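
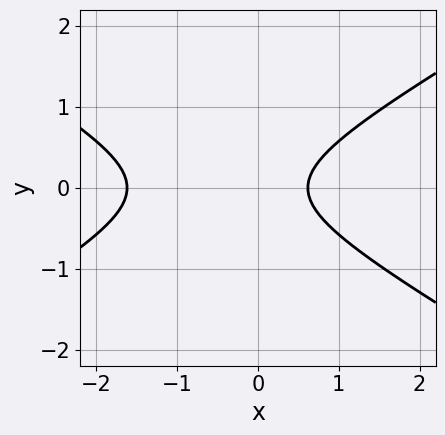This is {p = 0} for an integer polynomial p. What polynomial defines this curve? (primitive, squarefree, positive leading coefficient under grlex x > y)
The degree is 2 — the shape is more complex than any degree-1 curve.
Symmetries: mirror symmetry y ↦ −y ⇒ only even powers of y.
Against the integer gridlines: it misses every integer gridline on the y-axis.
Together with the visible shape, these determine p as stated.

x^2 - 3*y^2 + x - 1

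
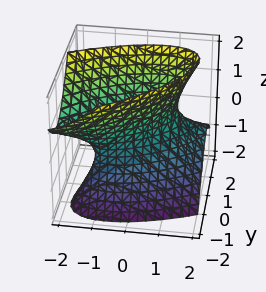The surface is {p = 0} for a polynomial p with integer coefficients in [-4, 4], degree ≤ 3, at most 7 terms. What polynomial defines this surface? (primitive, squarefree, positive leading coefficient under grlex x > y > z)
1. The degree is 2 — a generic line meets the surface in up to 2 points.
2. Against the integer gridlines: among the integer gridlines, it crosses the x-axis at x ∈ {-1, 1}; it misses every integer gridline on the z-axis.
3. Solving for integer coefficients yields p as stated.

x^2 - 2*x*y + x*z + 2*y^2 - z^2 - 1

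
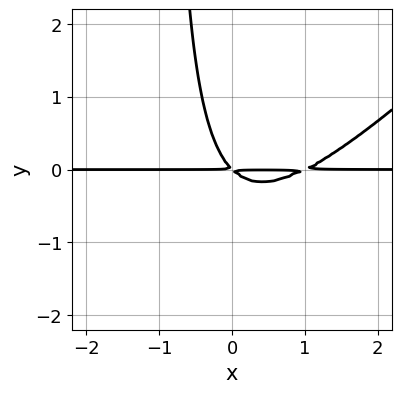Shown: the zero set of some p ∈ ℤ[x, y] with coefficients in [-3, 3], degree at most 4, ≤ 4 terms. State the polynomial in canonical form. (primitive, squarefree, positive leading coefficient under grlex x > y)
(a) deg p = 3.
(b) Checking where it meets the axes: the visible x-axis segment lies entirely on the curve.
(c) Assembling these constraints gives the stated polynomial.

x^2*y - x*y^2 - x*y - y^2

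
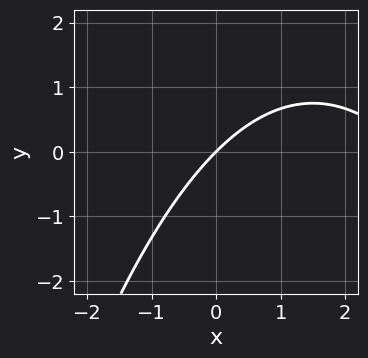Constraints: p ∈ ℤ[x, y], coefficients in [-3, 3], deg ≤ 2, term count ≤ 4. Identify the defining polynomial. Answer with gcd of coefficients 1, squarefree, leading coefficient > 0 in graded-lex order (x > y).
x^2 - 3*x + 3*y

First, the degree is 2 — the shape is more complex than any degree-1 curve.
Then, observable constraints: it crosses the x-axis at the gridline x = 0; it crosses the y-axis at the gridline y = 0.
Finally, assembling these constraints gives the stated polynomial.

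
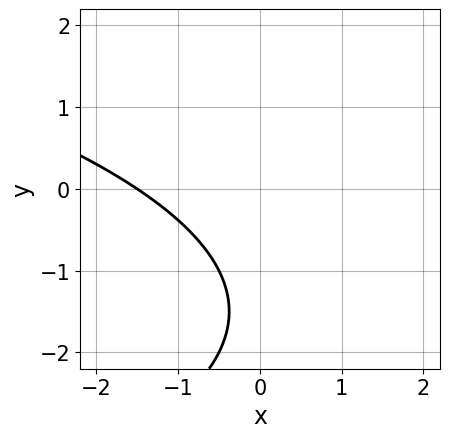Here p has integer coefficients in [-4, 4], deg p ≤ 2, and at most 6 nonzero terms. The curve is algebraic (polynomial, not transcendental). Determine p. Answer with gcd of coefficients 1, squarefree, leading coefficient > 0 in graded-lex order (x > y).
1. Degree: no degree-1 curve has this shape, so deg p = 2.
2. Against the integer gridlines: it misses every integer gridline on the y-axis.
3. The integer polynomial consistent with all of this is the stated p.

y^2 + 2*x + 3*y + 3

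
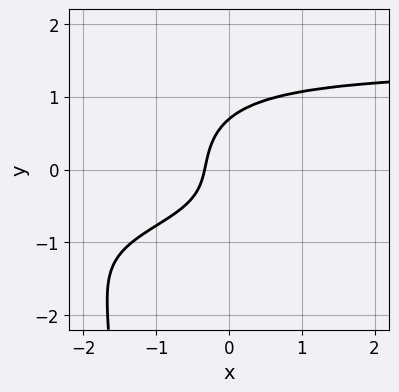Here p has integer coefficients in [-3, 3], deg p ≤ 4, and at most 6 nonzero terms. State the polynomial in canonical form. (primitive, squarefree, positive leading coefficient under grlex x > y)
First, the degree is 4 — a generic line meets the curve in up to 4 points.
Finally, matching integer coefficients to the picture gives p.

2*x*y^3 + 3*y^3 - 2*x*y - 3*x - 1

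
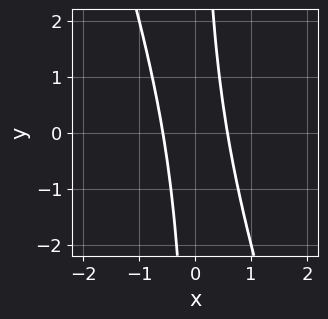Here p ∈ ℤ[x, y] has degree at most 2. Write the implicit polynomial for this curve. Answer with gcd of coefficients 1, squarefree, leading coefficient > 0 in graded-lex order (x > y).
3*x^2 + x*y - 1

(a) Degree: no degree-1 curve has this shape, so deg p = 2.
(b) Reading off the gridlines: it misses every integer gridline on the y-axis.
(c) The integer polynomial consistent with all of this is the stated p.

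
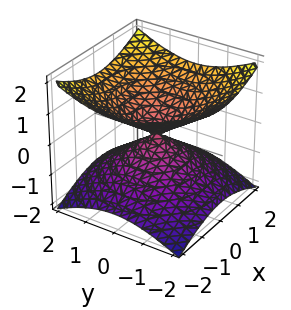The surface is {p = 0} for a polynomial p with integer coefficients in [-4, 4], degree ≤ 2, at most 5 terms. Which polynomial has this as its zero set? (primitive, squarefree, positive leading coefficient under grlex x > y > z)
x^2 + y^2 - 2*z^2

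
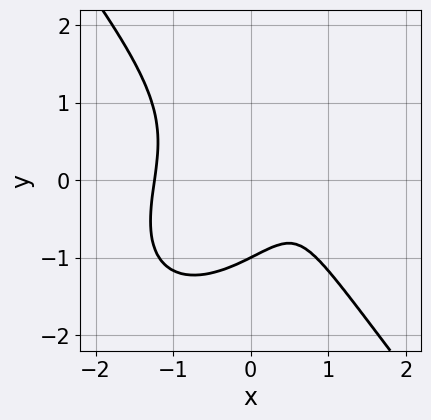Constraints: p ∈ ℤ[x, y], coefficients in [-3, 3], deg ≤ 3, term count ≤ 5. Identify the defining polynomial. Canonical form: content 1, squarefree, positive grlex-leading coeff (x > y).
3*x^3 - x^2*y + 2*y^3 - 3*x + 2

deg p = 3.
From the axis intercepts and sections: it crosses the y-axis at the gridline y = -1.
Assembling these constraints gives the stated polynomial.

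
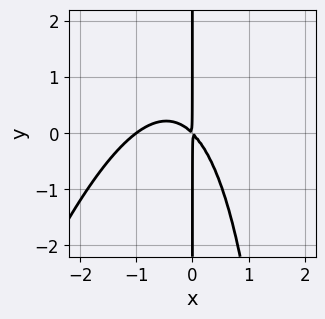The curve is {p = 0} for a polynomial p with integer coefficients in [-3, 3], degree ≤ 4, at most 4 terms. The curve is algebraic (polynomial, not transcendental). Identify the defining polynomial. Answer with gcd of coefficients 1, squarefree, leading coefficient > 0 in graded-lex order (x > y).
(a) Degree: a generic line meets the curve in up to 3 points, so deg p = 3.
(b) Reading off the gridlines: the visible y-axis segment lies entirely on the curve; it crosses the x-axis at the gridline x = -1.
(c) Fitting integer coefficients to these (and the overall shape) gives p.

3*x^3 - x^2*y + 3*x^2 + 3*x*y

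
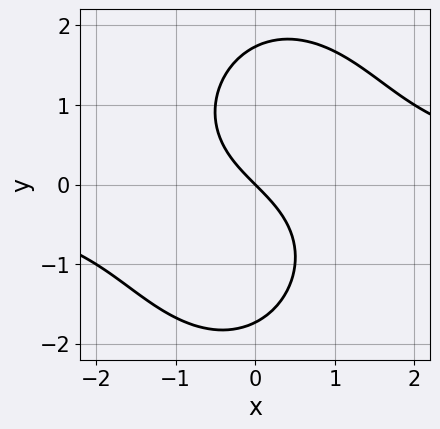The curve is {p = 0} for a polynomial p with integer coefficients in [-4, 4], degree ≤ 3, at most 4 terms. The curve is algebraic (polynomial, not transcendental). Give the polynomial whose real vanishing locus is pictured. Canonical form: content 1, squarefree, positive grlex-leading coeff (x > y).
2*x^2*y + y^3 - 3*x - 3*y

First, the degree is 3 — a generic line meets the curve in up to 3 points.
Then, from the axis intercepts and sections: it crosses the x-axis at the gridline x = 0; it meets the y-axis at y = 0 (among the integer gridlines).
Finally, solving for integer coefficients yields p as stated.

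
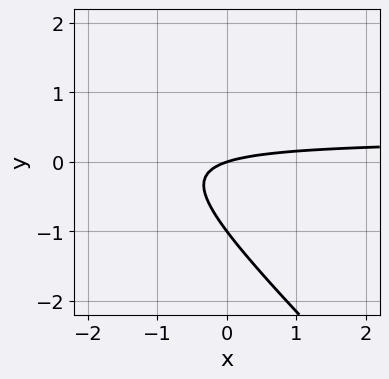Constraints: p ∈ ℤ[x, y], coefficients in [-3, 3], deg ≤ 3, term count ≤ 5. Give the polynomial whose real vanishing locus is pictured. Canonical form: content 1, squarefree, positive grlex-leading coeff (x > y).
3*x*y + 3*y^2 - x + 3*y

(a) Degree: a generic line meets the curve in up to 2 points, so deg p = 2.
(b) Reading off the gridlines: it meets the x-axis at x = 0 (among the integer gridlines); among the integer gridlines, it crosses the y-axis at y ∈ {-1, 0}.
(c) The integer polynomial consistent with all of this is the stated p.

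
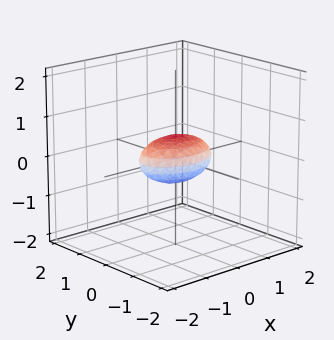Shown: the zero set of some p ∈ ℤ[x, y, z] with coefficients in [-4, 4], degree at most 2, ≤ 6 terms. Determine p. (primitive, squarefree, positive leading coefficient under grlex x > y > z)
x^2 + 2*y^2 + 3*z^2 - 1

1. The degree is 2 — bounded and convex; a quadric.
2. Symmetries: it's symmetric under y → −y, forcing even powers of y; it's symmetric under x → −x, forcing even powers of x; the z ↦ −z reflection is a symmetry, so z appears only in even powers.
3. Reading off the gridlines: among the integer gridlines, it crosses the x-axis at x ∈ {-1, 1}.
4. Matching integer coefficients to the picture gives p.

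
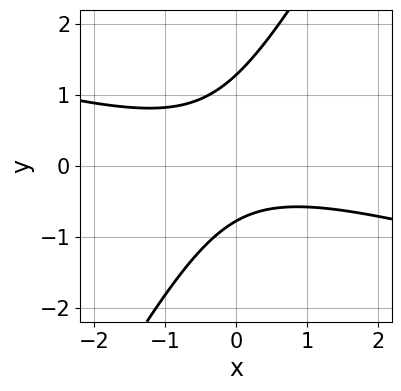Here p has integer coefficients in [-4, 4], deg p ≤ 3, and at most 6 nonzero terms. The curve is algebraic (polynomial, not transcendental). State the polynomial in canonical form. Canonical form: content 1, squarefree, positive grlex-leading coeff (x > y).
x^2 + 3*x*y - 2*y^2 + y + 2

(a) Degree: no degree-1 curve has this shape, so deg p = 2.
(b) Observable constraints: the curve avoids every integer x-axis point in the box.
(c) Assembling these constraints gives the stated polynomial.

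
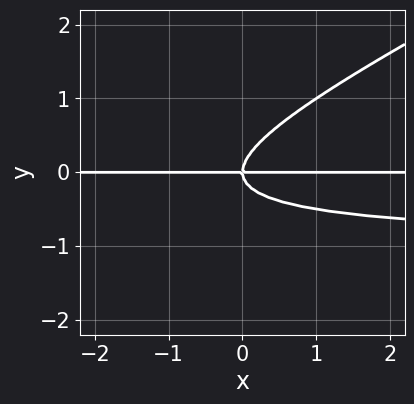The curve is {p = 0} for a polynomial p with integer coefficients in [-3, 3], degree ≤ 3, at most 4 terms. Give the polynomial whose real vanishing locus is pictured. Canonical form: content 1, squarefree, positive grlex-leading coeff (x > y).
First, the degree is 3 — no degree-2 curve has this shape.
Then, observable constraints: it crosses the y-axis at the gridline y = 0; every point of the x-axis in the box is on the curve.
Finally, assembling these constraints gives the stated polynomial.

x*y^2 - 2*y^3 + x*y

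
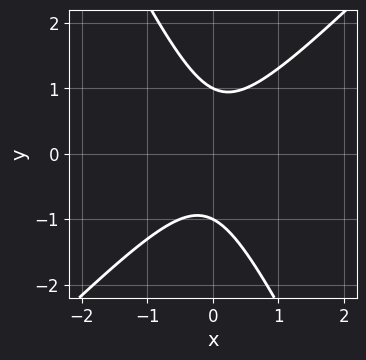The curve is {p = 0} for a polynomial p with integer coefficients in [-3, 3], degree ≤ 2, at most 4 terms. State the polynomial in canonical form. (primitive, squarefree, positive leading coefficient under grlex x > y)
2*x^2 - x*y - y^2 + 1

First, deg p = 2.
Then, observable constraints: no x-intercept at any integer in the box; among the integer gridlines, it crosses the y-axis at y ∈ {-1, 1}.
Finally, solving for integer coefficients yields p as stated.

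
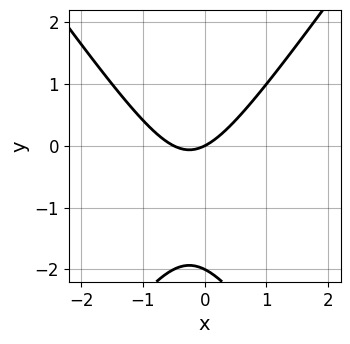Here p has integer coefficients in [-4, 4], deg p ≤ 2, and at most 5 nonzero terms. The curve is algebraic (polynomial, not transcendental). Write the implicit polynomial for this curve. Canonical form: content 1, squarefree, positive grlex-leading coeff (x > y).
1. The degree is 2 — no degree-1 curve has this shape.
2. Checking where it meets the axes: it meets the x-axis at x = 0 (among the integer gridlines); the y-axis gridline crossings are at y ∈ {-2, 0}.
3. Solving for integer coefficients yields p as stated.

2*x^2 - y^2 + x - 2*y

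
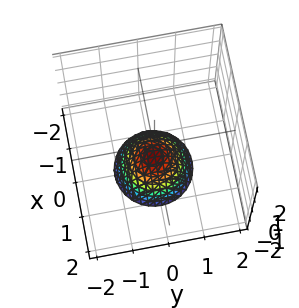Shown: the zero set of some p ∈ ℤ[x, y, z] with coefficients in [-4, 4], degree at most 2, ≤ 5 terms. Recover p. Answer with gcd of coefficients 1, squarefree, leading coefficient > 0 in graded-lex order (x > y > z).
x^2 + y^2 + z + 1

1. The degree is 2 — a generic line meets the surface in up to 2 points.
2. Symmetry: the surface is invariant under rotation about z: p = q(x² + y², z).
3. Checking where it meets the axes: a circular section at z = -2 has radius exactly 1; it misses every integer gridline on the y-axis.
4. Matching integer coefficients to the picture gives p. Check: (0, 0, -1) on the z-axis lies on the surface, and p(0, 0, -1) = 0. ✓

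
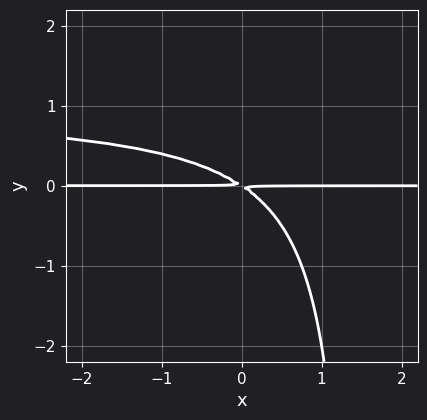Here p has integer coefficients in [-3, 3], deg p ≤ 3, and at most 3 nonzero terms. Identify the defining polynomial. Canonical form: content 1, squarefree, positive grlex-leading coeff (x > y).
2*x*y^2 - 2*x*y - 3*y^2

First, the degree is 3 — a generic line meets the curve in up to 3 points.
Then, against the integer gridlines: the visible x-axis segment lies entirely on the curve.
Finally, matching integer coefficients to the picture gives p.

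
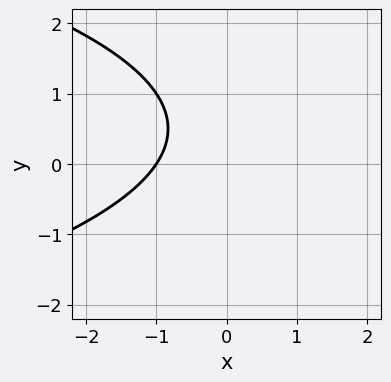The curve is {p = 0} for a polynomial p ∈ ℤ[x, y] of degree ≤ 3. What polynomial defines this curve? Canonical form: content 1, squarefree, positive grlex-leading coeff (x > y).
2*y^2 + 3*x - 2*y + 3

1. The degree is 2 — the shape is more complex than any degree-1 curve.
2. From the axis intercepts and sections: the curve avoids every integer y-axis point in the box; one x-axis crossing is at x = -1.
3. The integer polynomial consistent with all of this is the stated p.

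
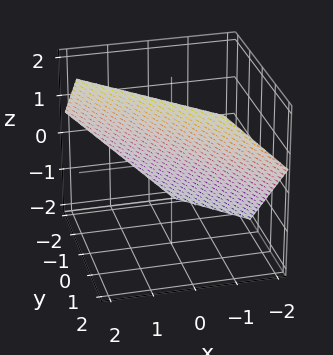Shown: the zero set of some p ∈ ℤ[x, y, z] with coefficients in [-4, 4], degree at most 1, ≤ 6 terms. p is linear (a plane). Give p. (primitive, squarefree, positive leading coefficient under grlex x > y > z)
3*x + 3*y - 3*z + 2

(a) Degree: the surface is flat (a plane), so deg p = 1.
(b) Solving for integer coefficients yields p as stated.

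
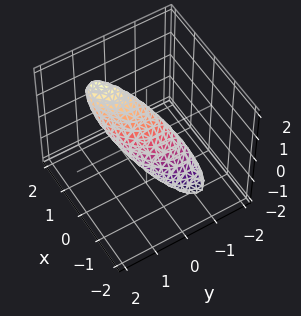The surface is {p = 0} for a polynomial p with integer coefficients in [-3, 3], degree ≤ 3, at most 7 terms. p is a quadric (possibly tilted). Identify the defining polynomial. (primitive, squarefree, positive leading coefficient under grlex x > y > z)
2*x^2 - 2*x*y - 3*x*z + 2*y^2 + 2*z^2 - 1

deg p = 2.
Matching integer coefficients to the picture gives p.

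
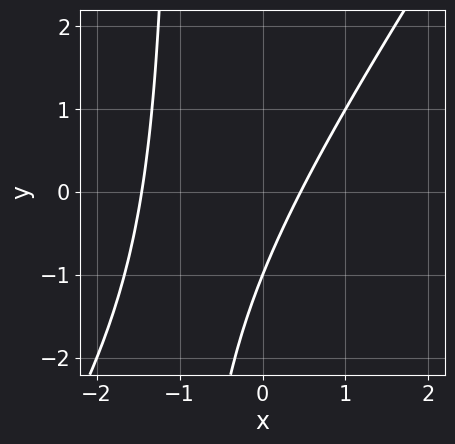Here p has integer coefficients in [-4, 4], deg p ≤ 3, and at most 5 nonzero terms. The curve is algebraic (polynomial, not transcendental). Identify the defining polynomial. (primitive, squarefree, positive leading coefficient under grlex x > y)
3*x^2 - 2*x*y + 3*x - 2*y - 2

(a) deg p = 2. A generic line meets the curve in up to 2 points.
(b) Checking where it meets the axes: one y-axis crossing is at y = -1.
(c) Together with the visible shape, these determine p as stated.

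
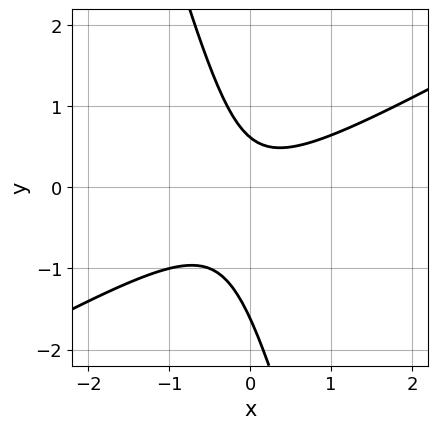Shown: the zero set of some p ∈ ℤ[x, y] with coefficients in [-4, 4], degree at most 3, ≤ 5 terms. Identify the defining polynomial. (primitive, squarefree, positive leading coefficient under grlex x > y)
deg p = 2.
Checking where it meets the axes: the curve avoids every integer x-axis point in the box.
Matching integer coefficients to the picture gives p.

2*x^2 - 3*x*y - y^2 - y + 1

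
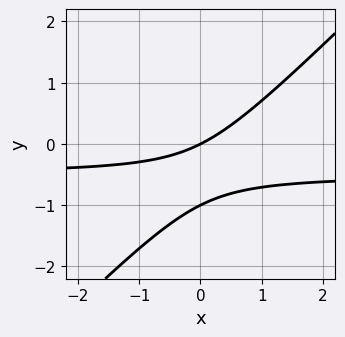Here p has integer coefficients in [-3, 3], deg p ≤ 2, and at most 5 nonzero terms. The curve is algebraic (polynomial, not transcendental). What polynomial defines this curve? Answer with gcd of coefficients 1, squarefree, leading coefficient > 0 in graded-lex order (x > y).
2*x*y - 2*y^2 + x - 2*y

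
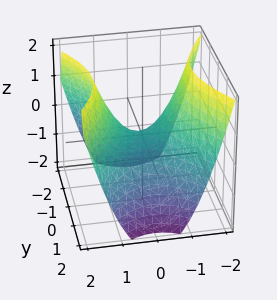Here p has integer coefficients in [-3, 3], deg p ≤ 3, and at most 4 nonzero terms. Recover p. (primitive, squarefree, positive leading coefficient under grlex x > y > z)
First, the degree is 2 — a saddle surface; a quadric.
Then, symmetries: the y ↦ −y reflection is a symmetry, so y appears only in even powers; mirror symmetry x ↦ −x ⇒ only even powers of x.
Then, from the axis intercepts and sections: it meets the x-axis at x = 0 (among the integer gridlines); it meets the y-axis at y = 0 (among the integer gridlines); one z-axis crossing is at z = 0.
Finally, putting this together gives p.

3*x^2 - 2*y^2 - 3*z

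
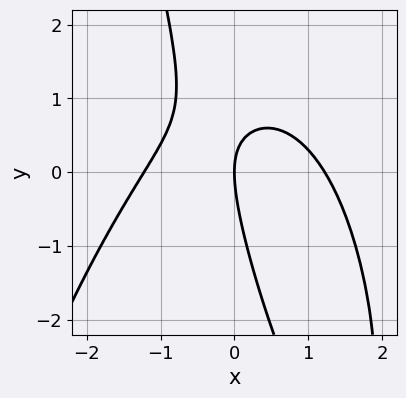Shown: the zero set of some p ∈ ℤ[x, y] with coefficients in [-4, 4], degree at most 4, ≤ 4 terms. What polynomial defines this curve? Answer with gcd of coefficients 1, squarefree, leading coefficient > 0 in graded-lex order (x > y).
2*x^3 + 3*x*y + y^2 - 3*x

1. deg p = 3.
2. Against the integer gridlines: one x-axis crossing is at x = 0; it crosses the y-axis at the gridline y = 0.
3. The integer polynomial consistent with all of this is the stated p.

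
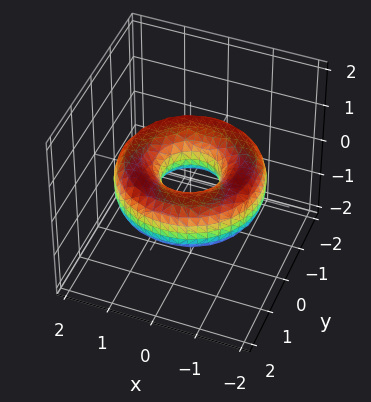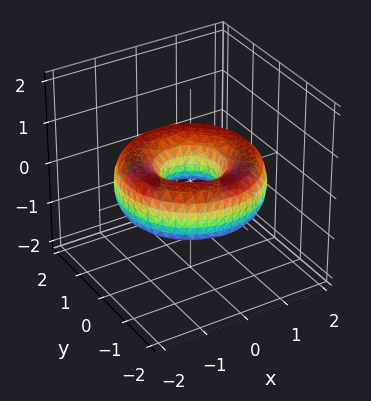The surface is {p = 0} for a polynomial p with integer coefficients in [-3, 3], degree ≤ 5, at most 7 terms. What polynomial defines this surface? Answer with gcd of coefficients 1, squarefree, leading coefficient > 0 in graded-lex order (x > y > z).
First, degree: no degree-3 surface has this shape, so deg p = 4.
Then, symmetry: the z-axis is an axis of rotation, so x and y enter only as x² + y².
Then, reading off the gridlines: it misses every integer gridline on the z-axis; a circular section at z = 0 has radius between 0 and 1.
Finally, solving for integer coefficients yields p as stated.

x^4 + 2*x^2*y^2 + y^4 - 3*x^2 - 3*y^2 + 3*z^2 + 1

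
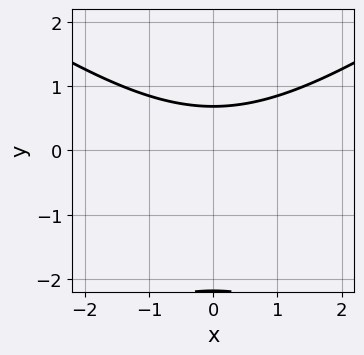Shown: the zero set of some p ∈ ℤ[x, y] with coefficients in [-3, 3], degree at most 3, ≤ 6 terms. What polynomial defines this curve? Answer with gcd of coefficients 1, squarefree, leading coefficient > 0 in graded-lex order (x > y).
x^2 - 2*y^2 - 3*y + 3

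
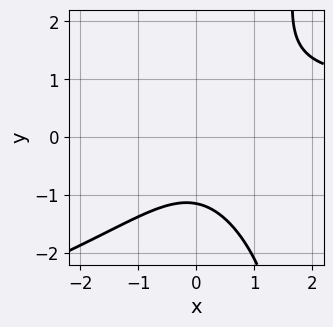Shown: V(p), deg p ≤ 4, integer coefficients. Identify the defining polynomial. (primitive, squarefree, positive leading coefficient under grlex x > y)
x*y^3 + 2*x^2*y - 2*y^3 - 2*x^2 - 3

deg p = 4. A generic line meets the curve in up to 4 points.
Reading off the gridlines: no x-intercept at any integer in the box.
The integer polynomial consistent with all of this is the stated p.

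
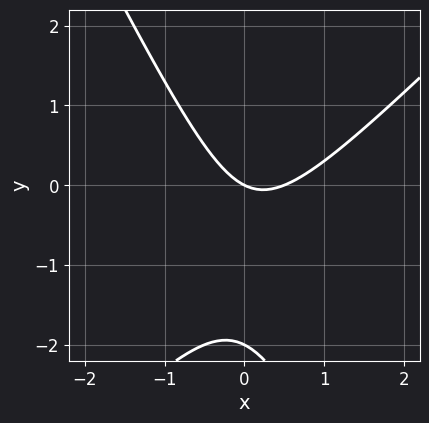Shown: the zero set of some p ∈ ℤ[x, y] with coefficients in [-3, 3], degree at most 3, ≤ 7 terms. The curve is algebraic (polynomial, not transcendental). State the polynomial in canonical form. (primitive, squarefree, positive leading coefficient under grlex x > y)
2*x^2 - x*y - y^2 - x - 2*y

The degree is 2 — a generic line meets the curve in up to 2 points.
Checking where it meets the axes: one x-axis crossing is at x = 0; the y-axis gridline crossings are at y ∈ {-2, 0}.
The integer polynomial consistent with all of this is the stated p.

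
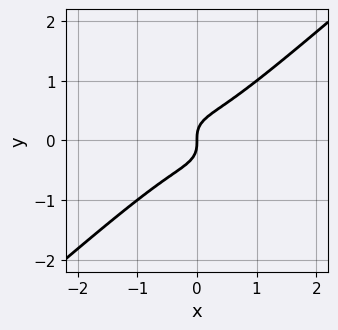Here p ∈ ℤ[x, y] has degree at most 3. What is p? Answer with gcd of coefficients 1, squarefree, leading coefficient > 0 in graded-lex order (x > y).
2*x^3 - 3*y^3 + x

1. The degree is 3 — a generic line meets the curve in up to 3 points.
2. Reading off the gridlines: it crosses the y-axis at the gridline y = 0; it meets the x-axis at x = 0 (among the integer gridlines).
3. Matching integer coefficients to the picture gives p.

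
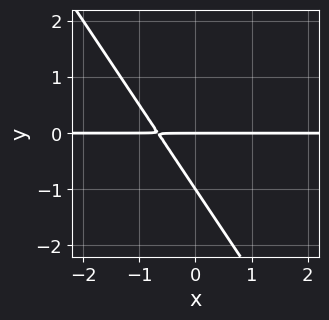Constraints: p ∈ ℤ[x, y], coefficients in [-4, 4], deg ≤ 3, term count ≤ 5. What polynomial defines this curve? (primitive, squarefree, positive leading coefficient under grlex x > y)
3*x*y + 2*y^2 + 2*y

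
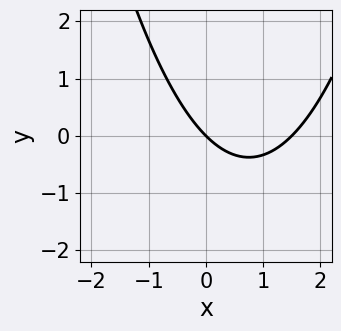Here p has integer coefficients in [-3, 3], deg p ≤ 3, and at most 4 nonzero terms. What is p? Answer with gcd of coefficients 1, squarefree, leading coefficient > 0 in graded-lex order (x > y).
2*x^2 - 3*x - 3*y

1. The degree is 2 — the shape is more complex than any degree-1 curve.
2. Reading off the gridlines: it crosses the y-axis at the gridline y = 0; it meets the x-axis at x = 0 (among the integer gridlines).
3. Matching integer coefficients to the picture gives p.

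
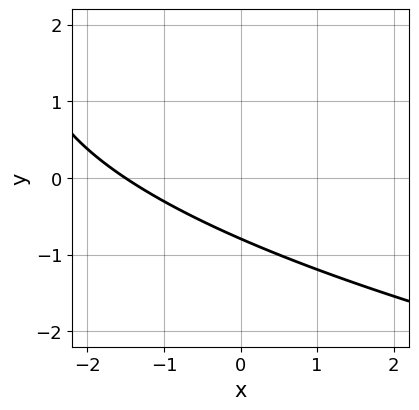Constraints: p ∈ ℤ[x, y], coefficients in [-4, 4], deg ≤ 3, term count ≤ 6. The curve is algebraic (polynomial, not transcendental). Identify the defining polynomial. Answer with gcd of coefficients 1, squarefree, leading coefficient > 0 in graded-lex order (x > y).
y^2 - 2*x - 3*y - 3

1. The degree is 2 — no degree-1 curve has this shape.
2. Putting this together gives p.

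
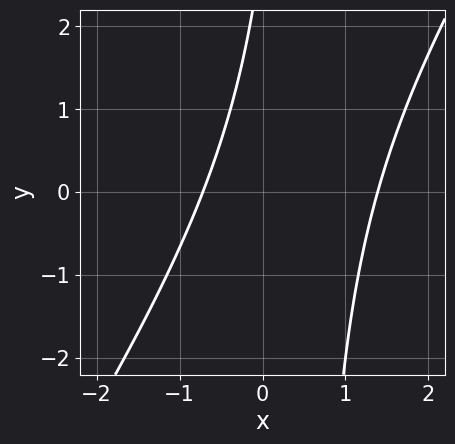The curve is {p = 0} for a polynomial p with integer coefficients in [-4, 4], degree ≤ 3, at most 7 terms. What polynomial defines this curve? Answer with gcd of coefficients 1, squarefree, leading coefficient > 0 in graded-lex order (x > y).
Degree: the shape is more complex than any degree-1 curve, so deg p = 2.
Reading off the gridlines: it misses every integer gridline on the y-axis.
Assembling these constraints gives the stated polynomial.

3*x^2 - 2*x*y - 2*x + y - 3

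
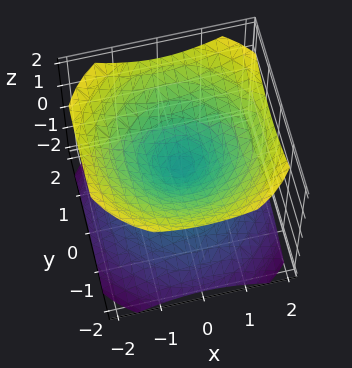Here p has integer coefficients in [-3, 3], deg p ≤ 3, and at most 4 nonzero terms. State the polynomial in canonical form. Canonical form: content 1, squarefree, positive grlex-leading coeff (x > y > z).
(a) There are 2 components.
(b) The degree is 2 — a double cone through the origin; a quadric.
(c) Symmetries: it's symmetric under z → −z, forcing even powers of z; the surface is invariant under rotation about z: p = q(x² + y², z).
(d) Observable constraints: a circular section at z = -1 has radius between 1 and 2; it crosses the x-axis at the gridline x = 0; it crosses the z-axis at the gridline z = 0.
(e) Fitting integer coefficients to these (and the overall shape) gives p.

2*x^2 + 2*y^2 - 3*z^2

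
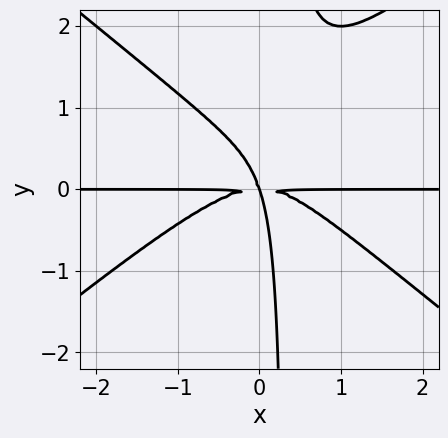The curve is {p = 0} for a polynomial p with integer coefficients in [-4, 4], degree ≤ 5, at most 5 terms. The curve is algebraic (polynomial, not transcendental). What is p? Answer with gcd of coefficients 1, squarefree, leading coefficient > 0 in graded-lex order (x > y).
First, the degree is 4 — a generic line meets the curve in up to 4 points.
Next, reading off the gridlines: one y-axis crossing is at y = 0; the visible x-axis segment lies entirely on the curve.
Finally, together with the visible shape, these determine p as stated.

2*x^3*y - 3*x*y^3 + 3*x*y^2 + y^3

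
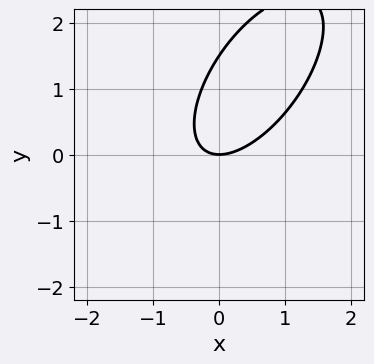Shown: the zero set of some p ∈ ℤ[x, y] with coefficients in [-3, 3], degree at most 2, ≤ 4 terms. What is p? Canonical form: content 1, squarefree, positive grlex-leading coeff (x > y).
Degree: no degree-1 curve has this shape, so deg p = 2.
Observable constraints: it meets the x-axis at x = 0 (among the integer gridlines); it meets the y-axis at y = 0 (among the integer gridlines).
Matching integer coefficients to the picture gives p.

3*x^2 - 3*x*y + 2*y^2 - 3*y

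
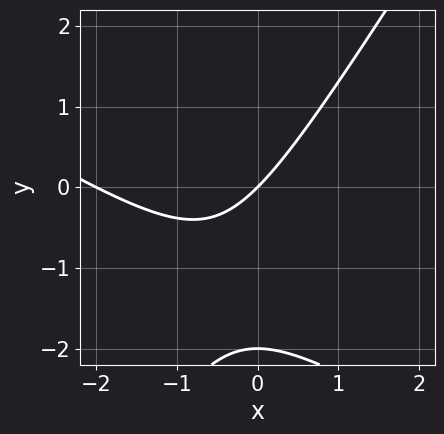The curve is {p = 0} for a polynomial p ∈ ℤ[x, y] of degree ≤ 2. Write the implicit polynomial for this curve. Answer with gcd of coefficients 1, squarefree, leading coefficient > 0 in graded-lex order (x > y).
The degree is 2 — the shape is more complex than any degree-1 curve.
From the visible intercepts: among the integer gridlines, it crosses the y-axis at y ∈ {-2, 0}; the x-axis gridline crossings are at x ∈ {-2, 0}.
Assembling these constraints gives the stated polynomial.

x^2 + x*y - y^2 + 2*x - 2*y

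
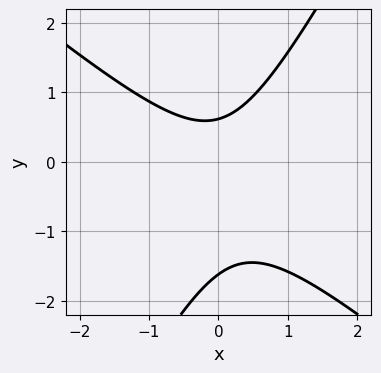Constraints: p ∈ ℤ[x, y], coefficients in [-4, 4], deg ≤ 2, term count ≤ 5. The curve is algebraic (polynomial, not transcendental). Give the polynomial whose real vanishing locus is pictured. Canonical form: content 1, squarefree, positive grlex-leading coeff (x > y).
3*x^2 + 2*x*y - 2*y^2 - 2*y + 2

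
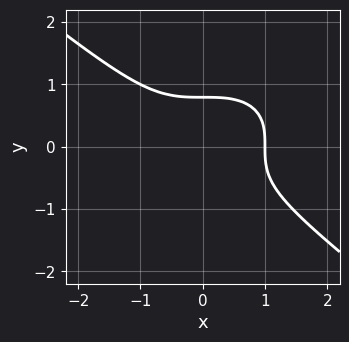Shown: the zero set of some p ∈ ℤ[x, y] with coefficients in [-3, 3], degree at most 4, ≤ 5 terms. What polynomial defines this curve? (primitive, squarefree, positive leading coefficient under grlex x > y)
(a) The degree is 3 — the shape is more complex than any degree-2 curve.
(b) From the visible intercepts: it crosses the x-axis at the gridline x = 1.
(c) Assembling these constraints gives the stated polynomial.

x^3 + 2*y^3 - 1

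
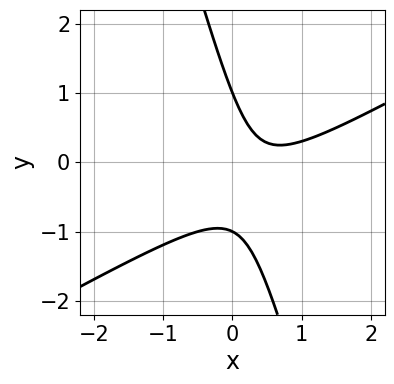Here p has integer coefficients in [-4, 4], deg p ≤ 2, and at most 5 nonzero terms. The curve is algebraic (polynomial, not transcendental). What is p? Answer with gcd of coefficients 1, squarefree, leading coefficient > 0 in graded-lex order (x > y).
(a) deg p = 2. A generic line meets the curve in up to 2 points.
(b) Against the integer gridlines: it misses every integer gridline on the x-axis; the y-axis gridline crossings are at y ∈ {-1, 1}.
(c) Fitting integer coefficients to these (and the overall shape) gives p.

2*x^2 - 3*x*y - y^2 - 2*x + 1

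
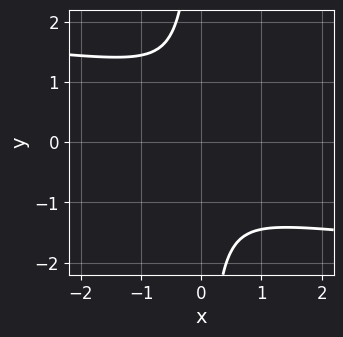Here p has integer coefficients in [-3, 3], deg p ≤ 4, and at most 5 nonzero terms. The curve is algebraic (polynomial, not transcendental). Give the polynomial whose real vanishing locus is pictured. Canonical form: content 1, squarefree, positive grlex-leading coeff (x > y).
3*x*y^3 + 2*x^2 - 2*x*y + 2*y^2

1. Degree: no degree-3 curve has this shape, so deg p = 4.
2. Solving for integer coefficients yields p as stated.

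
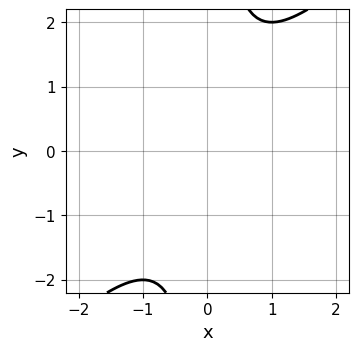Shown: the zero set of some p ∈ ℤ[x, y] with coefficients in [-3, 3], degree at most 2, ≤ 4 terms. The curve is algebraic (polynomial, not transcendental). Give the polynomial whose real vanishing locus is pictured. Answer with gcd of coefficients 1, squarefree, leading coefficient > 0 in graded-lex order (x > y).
The degree is 2 — no degree-1 curve has this shape.
Against the integer gridlines: no y-intercept at any integer in the box; no x-intercept at any integer in the box.
Solving for integer coefficients yields p as stated.

x^2 - x*y + 1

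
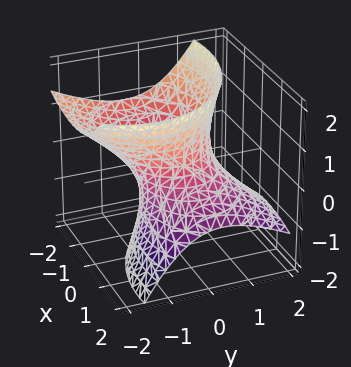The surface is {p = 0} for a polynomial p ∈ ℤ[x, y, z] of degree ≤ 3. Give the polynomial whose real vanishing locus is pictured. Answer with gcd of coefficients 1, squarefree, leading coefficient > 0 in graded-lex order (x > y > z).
2*x^2 + 3*x*z + 3*y^2 + 3*y*z - 2*z^2 - 3

First, deg p = 2.
Then, observable constraints: among the integer gridlines, it crosses the y-axis at y ∈ {-1, 1}; it misses every integer gridline on the z-axis.
Finally, solving for integer coefficients yields p as stated.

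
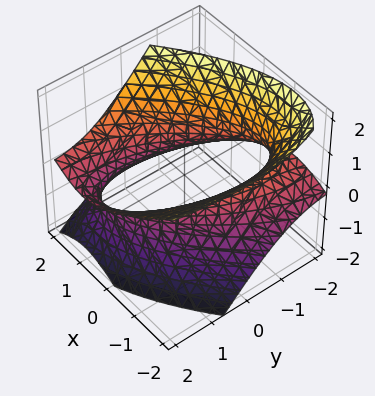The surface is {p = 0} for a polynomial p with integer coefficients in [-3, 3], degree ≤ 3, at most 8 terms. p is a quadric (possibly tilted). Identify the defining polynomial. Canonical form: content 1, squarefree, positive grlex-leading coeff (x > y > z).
2*x^2 - 2*x*y + y^2 - 3*y*z - 3*z^2 - 3

1. deg p = 2. The shape is more complex than any degree-1 surface.
2. Against the integer gridlines: it misses every integer gridline on the z-axis.
3. Assembling these constraints gives the stated polynomial.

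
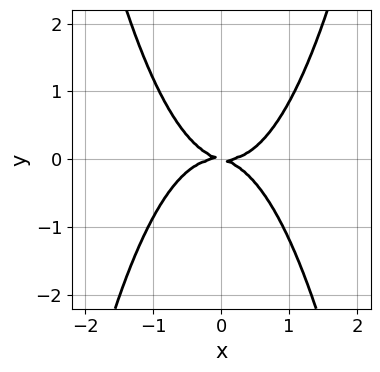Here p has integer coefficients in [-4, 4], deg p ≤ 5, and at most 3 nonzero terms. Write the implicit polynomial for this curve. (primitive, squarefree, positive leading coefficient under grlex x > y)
3*x^4 - x*y - 3*y^2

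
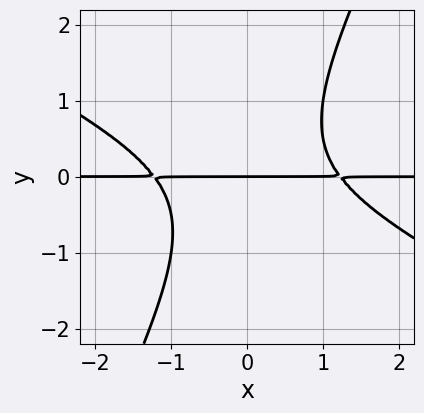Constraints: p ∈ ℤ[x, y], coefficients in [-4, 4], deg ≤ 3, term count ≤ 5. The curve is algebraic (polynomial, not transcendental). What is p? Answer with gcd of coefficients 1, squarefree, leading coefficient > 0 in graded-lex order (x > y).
2*x^2*y + 3*x*y^2 - 2*y^3 - 3*y

First, degree: the shape is more complex than any degree-2 curve, so deg p = 3.
Then, observable constraints: every point of the x-axis in the box is on the curve; one y-axis crossing is at y = 0.
Finally, fitting integer coefficients to these (and the overall shape) gives p.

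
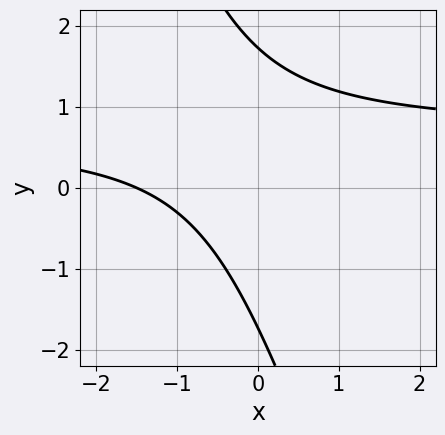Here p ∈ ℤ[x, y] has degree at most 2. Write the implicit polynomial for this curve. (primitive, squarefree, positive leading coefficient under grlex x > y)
1. The degree is 2 — the shape is more complex than any degree-1 curve.
2. Matching integer coefficients to the picture gives p.

3*x*y + y^2 - 2*x - 3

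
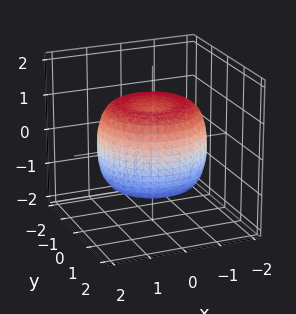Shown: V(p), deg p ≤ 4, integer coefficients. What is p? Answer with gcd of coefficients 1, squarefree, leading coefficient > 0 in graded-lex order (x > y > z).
2*x^4 + 4*x^2*y^2 + 2*y^4 - 3*x^2 - 3*y^2 + 3*z^2 - 3

Degree: a generic line meets the surface in up to 4 points, so deg p = 4.
Symmetry: the surface is invariant under rotation about z: p = q(x² + y², z).
Reading off the gridlines: the z-axis gridline crossings are at z ∈ {-1, 1}; a circular section at z = 0 has radius between 1 and 2.
Putting this together gives p.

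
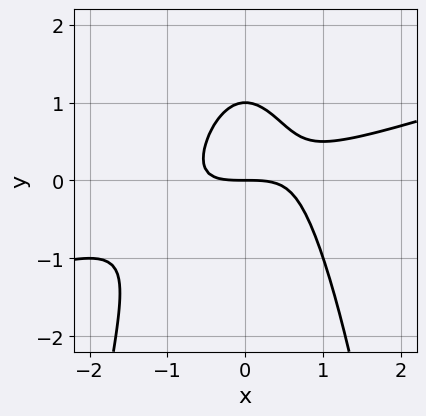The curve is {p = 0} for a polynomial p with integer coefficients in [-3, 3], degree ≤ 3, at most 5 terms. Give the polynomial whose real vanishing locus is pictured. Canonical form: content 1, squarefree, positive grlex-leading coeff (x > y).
Degree: a generic line meets the curve in up to 3 points, so deg p = 3.
Against the integer gridlines: it meets the x-axis at x = 0 (among the integer gridlines); among the integer gridlines, it crosses the y-axis at y ∈ {0, 1}.
Fitting integer coefficients to these (and the overall shape) gives p.

x^3 - 3*x^2*y - 2*y^2 + 2*y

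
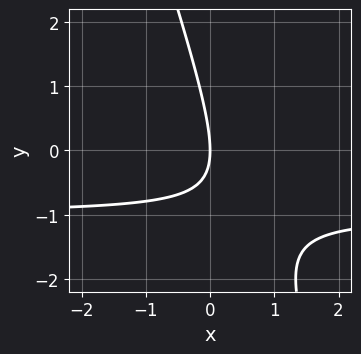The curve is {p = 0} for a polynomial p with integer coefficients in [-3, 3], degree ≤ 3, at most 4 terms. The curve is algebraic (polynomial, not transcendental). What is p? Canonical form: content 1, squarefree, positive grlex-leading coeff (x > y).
3*x*y + y^2 + 3*x

(a) Degree: no degree-1 curve has this shape, so deg p = 2.
(b) Reading off the gridlines: one y-axis crossing is at y = 0; it meets the x-axis at x = 0 (among the integer gridlines).
(c) Solving for integer coefficients yields p as stated.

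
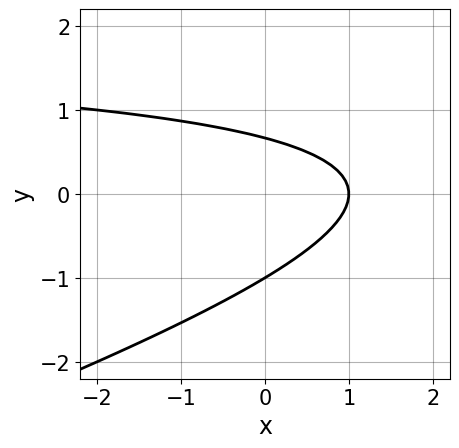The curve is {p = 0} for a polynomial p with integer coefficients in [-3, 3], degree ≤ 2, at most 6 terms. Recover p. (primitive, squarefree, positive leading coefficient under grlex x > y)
Degree: a generic line meets the curve in up to 2 points, so deg p = 2.
Checking where it meets the axes: it crosses the y-axis at the gridline y = -1; it meets the x-axis at x = 1 (among the integer gridlines).
Assembling these constraints gives the stated polynomial.

x*y - 3*y^2 - 2*x - y + 2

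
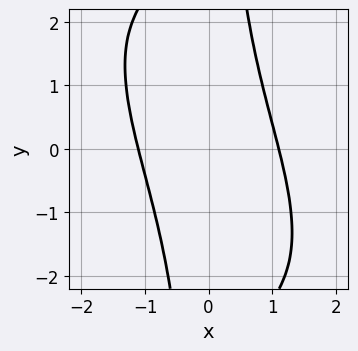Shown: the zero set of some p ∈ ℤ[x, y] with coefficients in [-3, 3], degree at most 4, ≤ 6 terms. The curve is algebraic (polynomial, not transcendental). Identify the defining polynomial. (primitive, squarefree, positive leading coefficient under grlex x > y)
2*x^4 + 2*x^3*y + x^2*y^2 - 3

1. The degree is 4 — the shape is more complex than any degree-3 curve.
2. Observable constraints: it misses every integer gridline on the y-axis.
3. Fitting integer coefficients to these (and the overall shape) gives p.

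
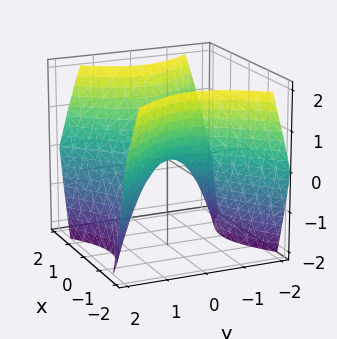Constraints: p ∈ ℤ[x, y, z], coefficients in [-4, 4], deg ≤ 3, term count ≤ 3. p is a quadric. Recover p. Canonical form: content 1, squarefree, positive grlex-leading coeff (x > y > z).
x^2 - y^2 - z

deg p = 2. A saddle surface; a quadric.
Symmetries: the y ↦ −y reflection is a symmetry, so y appears only in even powers; the x ↦ −x reflection is a symmetry, so x appears only in even powers.
Against the integer gridlines: it meets the z-axis at z = 0 (among the integer gridlines); one x-axis crossing is at x = 0.
Matching integer coefficients to the picture gives p.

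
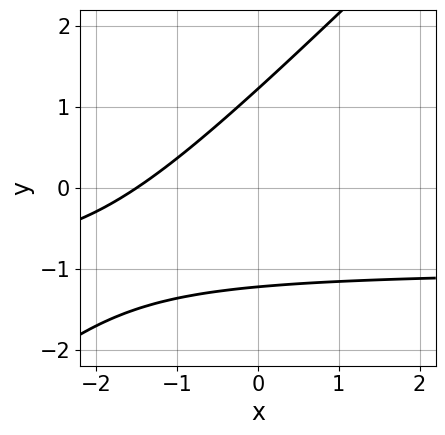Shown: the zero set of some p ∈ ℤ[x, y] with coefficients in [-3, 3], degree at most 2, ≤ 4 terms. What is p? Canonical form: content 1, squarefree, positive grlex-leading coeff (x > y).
2*x*y - 2*y^2 + 2*x + 3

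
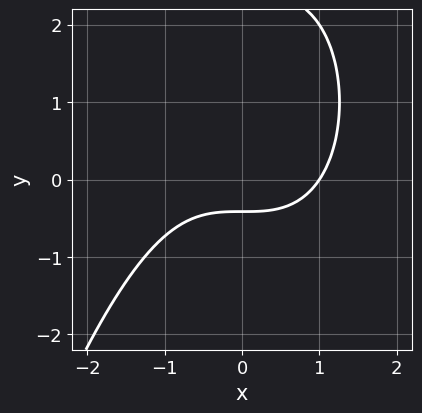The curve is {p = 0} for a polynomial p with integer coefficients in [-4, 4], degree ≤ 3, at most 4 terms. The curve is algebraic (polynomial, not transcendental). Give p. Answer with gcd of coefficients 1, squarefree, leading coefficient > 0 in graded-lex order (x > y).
x^3 + y^2 - 2*y - 1

First, degree: a generic line meets the curve in up to 3 points, so deg p = 3.
Then, reading off the gridlines: one x-axis crossing is at x = 1.
Finally, together with the visible shape, these determine p as stated.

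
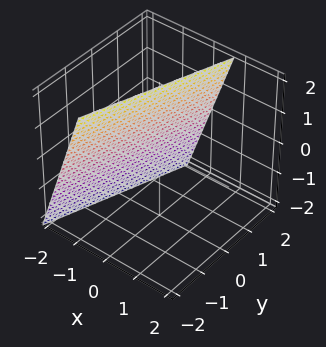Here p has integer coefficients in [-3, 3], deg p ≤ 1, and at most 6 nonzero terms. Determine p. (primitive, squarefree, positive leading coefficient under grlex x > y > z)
(a) Degree: the surface is flat (a plane), so deg p = 1.
(b) From the axis intercepts and sections: one y-axis crossing is at y = 2; it crosses the z-axis at the gridline z = 2.
(c) Assembling these constraints gives the stated polynomial.

3*x - y - z + 2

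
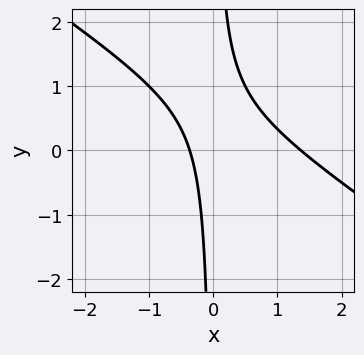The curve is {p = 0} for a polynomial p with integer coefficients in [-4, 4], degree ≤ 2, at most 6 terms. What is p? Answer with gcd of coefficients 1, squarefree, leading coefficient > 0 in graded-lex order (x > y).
(a) The degree is 2 — the shape is more complex than any degree-1 curve.
(b) From the axis intercepts and sections: no y-intercept at any integer in the box.
(c) Fitting integer coefficients to these (and the overall shape) gives p.

2*x^2 + 3*x*y - 2*x - 1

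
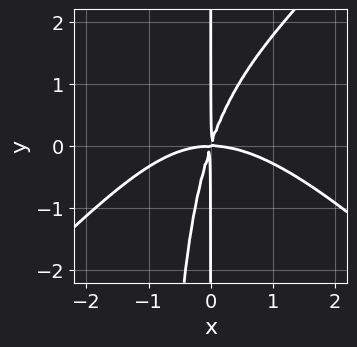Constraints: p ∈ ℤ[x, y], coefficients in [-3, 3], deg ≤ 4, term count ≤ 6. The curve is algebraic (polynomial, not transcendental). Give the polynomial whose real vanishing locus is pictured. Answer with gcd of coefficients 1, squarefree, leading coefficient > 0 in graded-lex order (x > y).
deg p = 4. No degree-3 curve has this shape.
Reading off the gridlines: the visible y-axis segment lies entirely on the curve.
These observations pin down the coefficients.

x^4 - x^2*y^2 + 3*x^2*y - x*y^2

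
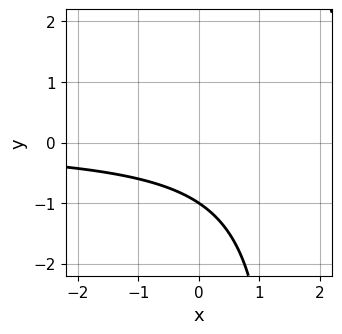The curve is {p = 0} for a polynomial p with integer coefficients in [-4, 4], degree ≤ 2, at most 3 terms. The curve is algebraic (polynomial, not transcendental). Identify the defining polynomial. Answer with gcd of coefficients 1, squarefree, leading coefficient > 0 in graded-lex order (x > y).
2*x*y - 3*y - 3

1. deg p = 2.
2. From the visible intercepts: it meets the y-axis at y = -1 (among the integer gridlines); the curve avoids every integer x-axis point in the box.
3. Together with the visible shape, these determine p as stated.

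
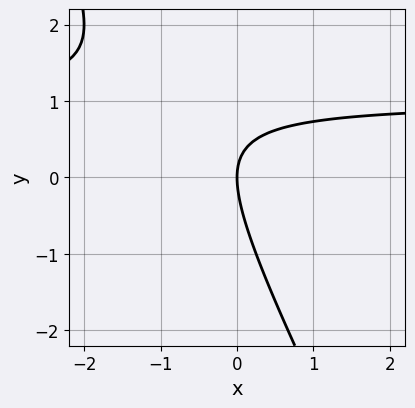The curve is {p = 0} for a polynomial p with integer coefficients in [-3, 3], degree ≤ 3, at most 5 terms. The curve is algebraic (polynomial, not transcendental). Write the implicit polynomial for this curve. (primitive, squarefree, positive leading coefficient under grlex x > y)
2*x*y + y^2 - 2*x

First, deg p = 2. A generic line meets the curve in up to 2 points.
Next, from the visible intercepts: one x-axis crossing is at x = 0; it crosses the y-axis at the gridline y = 0.
Finally, putting this together gives p.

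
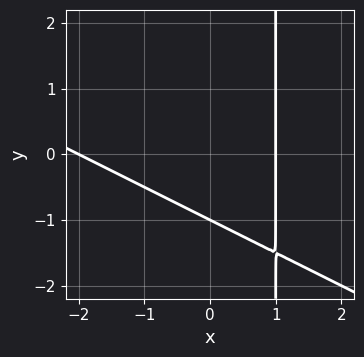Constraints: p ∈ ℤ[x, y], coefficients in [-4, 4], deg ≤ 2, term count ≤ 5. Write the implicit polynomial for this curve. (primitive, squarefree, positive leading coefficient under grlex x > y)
x^2 + 2*x*y + x - 2*y - 2

(a) deg p = 2. The shape is more complex than any degree-1 curve.
(b) Checking where it meets the axes: the x-axis gridline crossings are at x ∈ {-2, 1}; it meets the y-axis at y = -1 (among the integer gridlines).
(c) Together with the visible shape, these determine p as stated.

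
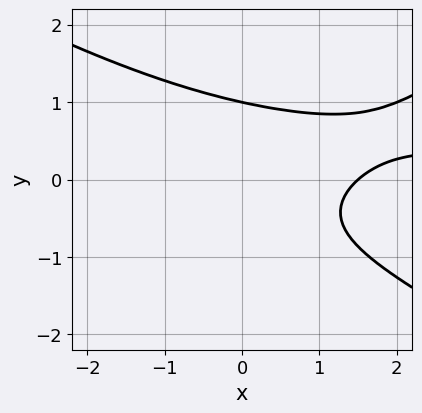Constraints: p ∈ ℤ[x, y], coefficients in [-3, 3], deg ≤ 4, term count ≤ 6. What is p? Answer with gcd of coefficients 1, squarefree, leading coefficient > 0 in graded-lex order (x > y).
First, deg p = 3. The shape is more complex than any degree-2 curve.
Then, from the visible intercepts: it meets the y-axis at y = 1 (among the integer gridlines).
Finally, these observations pin down the coefficients.

x^2*y - 3*y^3 - 2*x + 3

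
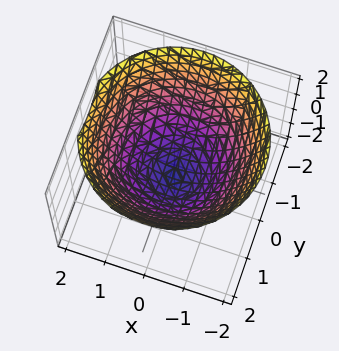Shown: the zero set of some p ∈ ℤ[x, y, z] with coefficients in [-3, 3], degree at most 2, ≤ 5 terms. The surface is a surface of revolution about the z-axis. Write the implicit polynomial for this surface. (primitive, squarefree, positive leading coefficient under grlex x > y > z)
Degree: the shape is more complex than any degree-1 surface, so deg p = 2.
Symmetries: rotational symmetry about the z-axis ⇒ p depends on x, y only through x² + y².
Observable constraints: it crosses the z-axis at the gridline z = -1; a circular section at z = 1 has radius between 1 and 2.
The integer polynomial consistent with all of this is the stated p.

2*x^2 + 2*y^2 - 3*z - 3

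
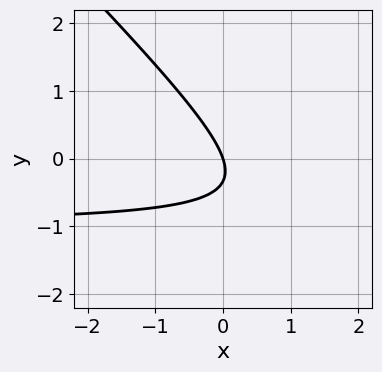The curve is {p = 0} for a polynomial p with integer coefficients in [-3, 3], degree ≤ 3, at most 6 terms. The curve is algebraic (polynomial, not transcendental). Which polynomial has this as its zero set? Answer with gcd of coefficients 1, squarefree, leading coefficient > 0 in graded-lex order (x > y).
Degree: no degree-1 curve has this shape, so deg p = 2.
Against the integer gridlines: one x-axis crossing is at x = 0; it crosses the y-axis at the gridline y = 0.
Together with the visible shape, these determine p as stated.

3*x*y + 3*y^2 + 3*x + y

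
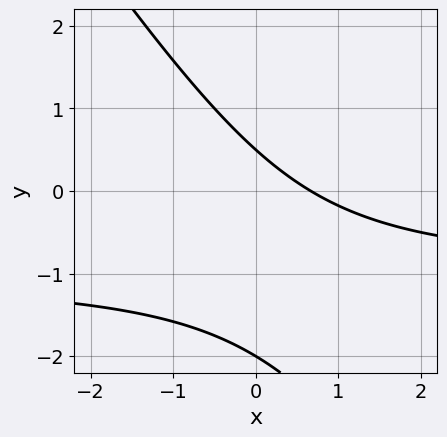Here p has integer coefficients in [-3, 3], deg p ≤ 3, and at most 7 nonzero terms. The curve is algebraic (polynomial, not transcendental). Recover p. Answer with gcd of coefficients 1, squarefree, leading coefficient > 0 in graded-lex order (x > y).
First, degree: no degree-1 curve has this shape, so deg p = 2.
Then, from the axis intercepts and sections: it crosses the y-axis at the gridline y = -2.
Finally, fitting integer coefficients to these (and the overall shape) gives p.

3*x*y + 2*y^2 + 3*x + 3*y - 2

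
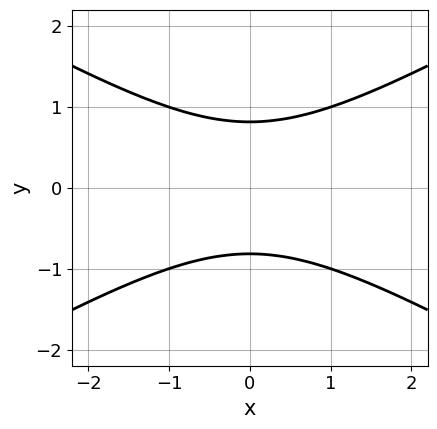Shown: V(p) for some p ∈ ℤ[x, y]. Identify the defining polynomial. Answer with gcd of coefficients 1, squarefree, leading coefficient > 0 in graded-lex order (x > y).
x^2 - 3*y^2 + 2

(a) Degree: a generic line meets the curve in up to 2 points, so deg p = 2.
(b) Symmetries: mirror symmetry x ↦ −x ⇒ only even powers of x; it's symmetric under y → −y, forcing even powers of y.
(c) Observable constraints: the curve avoids every integer x-axis point in the box.
(d) Assembling these constraints gives the stated polynomial.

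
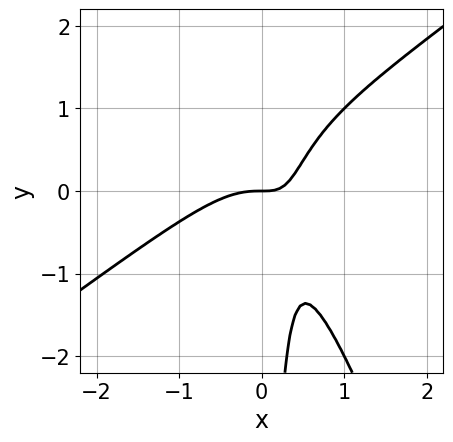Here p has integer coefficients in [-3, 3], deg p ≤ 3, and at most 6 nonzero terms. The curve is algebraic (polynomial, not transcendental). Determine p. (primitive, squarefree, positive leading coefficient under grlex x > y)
The degree is 3 — a generic line meets the curve in up to 3 points.
From the visible intercepts: it meets the y-axis at y = 0 (among the integer gridlines); one x-axis crossing is at x = 0.
These observations pin down the coefficients.

2*x^3 - 2*x^2*y - x*y^2 + 2*x*y - y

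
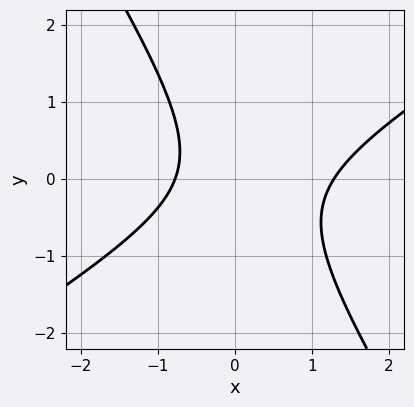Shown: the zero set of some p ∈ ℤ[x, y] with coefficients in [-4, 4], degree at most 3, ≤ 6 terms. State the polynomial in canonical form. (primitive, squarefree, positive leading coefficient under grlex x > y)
2*x^2 - 2*x*y - 2*y^2 - x - 2

1. deg p = 2.
2. From the visible intercepts: no y-intercept at any integer in the box.
3. The integer polynomial consistent with all of this is the stated p.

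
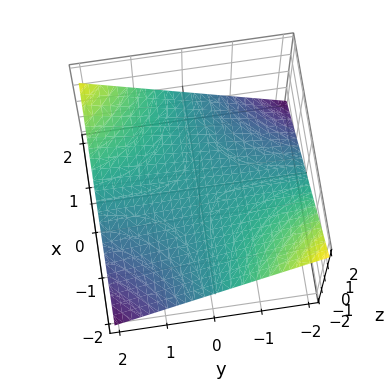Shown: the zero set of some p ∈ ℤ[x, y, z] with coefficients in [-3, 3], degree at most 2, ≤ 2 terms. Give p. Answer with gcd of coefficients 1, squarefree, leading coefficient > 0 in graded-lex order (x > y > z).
First, deg p = 2. A hyperbolic paraboloid; a quadric.
Next, checking where it meets the axes: the visible x-axis segment lies entirely on the surface; it meets the z-axis at z = 0 (among the integer gridlines); the visible y-axis segment lies entirely on the surface.
Finally, matching integer coefficients to the picture gives p.

x*y - 3*z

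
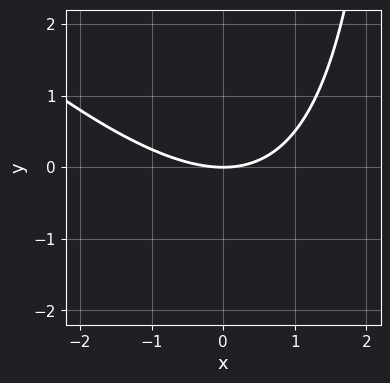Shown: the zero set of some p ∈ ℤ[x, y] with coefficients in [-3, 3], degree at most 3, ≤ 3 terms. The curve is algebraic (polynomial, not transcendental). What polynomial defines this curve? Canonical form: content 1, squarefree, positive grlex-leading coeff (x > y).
x^2 + x*y - 3*y

The degree is 2 — the shape is more complex than any degree-1 curve.
Reading off the gridlines: it crosses the x-axis at the gridline x = 0; it meets the y-axis at y = 0 (among the integer gridlines).
Matching integer coefficients to the picture gives p.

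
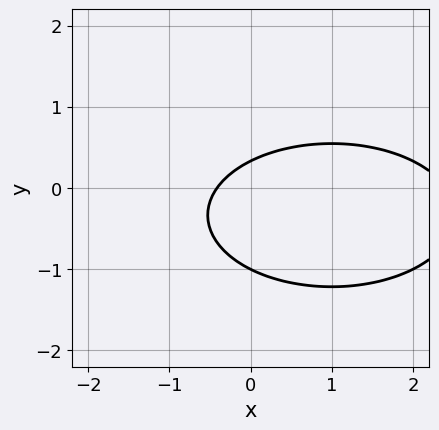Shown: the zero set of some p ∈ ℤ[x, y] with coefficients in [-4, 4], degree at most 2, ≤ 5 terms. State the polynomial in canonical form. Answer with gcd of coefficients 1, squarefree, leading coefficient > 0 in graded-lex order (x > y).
x^2 + 3*y^2 - 2*x + 2*y - 1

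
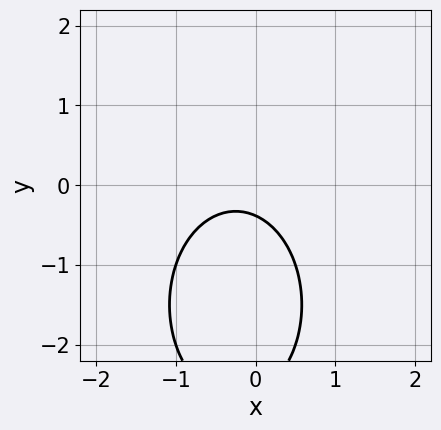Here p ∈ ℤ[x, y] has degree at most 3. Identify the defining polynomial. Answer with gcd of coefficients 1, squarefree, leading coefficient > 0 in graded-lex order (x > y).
First, the degree is 2 — no degree-1 curve has this shape.
Next, against the integer gridlines: it misses every integer gridline on the x-axis.
Finally, matching integer coefficients to the picture gives p.

2*x^2 + y^2 + x + 3*y + 1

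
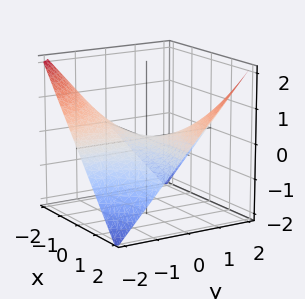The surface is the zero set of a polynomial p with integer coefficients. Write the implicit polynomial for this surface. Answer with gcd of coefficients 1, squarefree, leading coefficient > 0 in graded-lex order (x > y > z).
(a) The degree is 2 — a hyperbolic paraboloid; a quadric.
(b) From the visible intercepts: every point of the y-axis in the box is on the surface; it meets the z-axis at z = 0 (among the integer gridlines).
(c) Matching integer coefficients to the picture gives p. Check: (1, 0, 0) on the x-axis lies on the surface, and p(1, 0, 0) = 0. ✓

x*y - 2*z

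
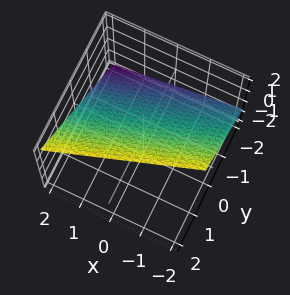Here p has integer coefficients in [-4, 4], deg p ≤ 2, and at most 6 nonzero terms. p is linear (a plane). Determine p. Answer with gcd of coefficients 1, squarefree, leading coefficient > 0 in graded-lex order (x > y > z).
(a) Degree: the surface is flat (a plane), so deg p = 1.
(b) Reading off the gridlines: one x-axis crossing is at x = 2.
(c) Solving for integer coefficients yields p as stated.

x - 3*y + 3*z - 2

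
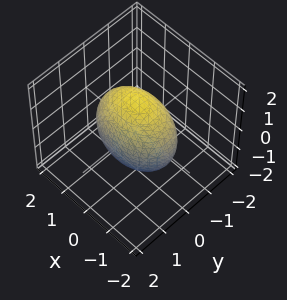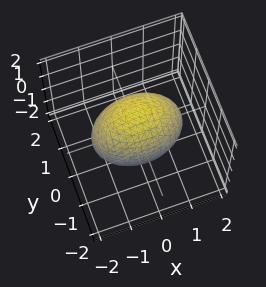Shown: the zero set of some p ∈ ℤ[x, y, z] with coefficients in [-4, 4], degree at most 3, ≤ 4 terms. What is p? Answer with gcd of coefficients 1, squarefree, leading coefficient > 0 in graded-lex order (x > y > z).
x^2 + 2*y^2 + z^2 - 2

First, the degree is 2 — a closed, bounded, convex surface; a quadric.
Next, symmetries: mirror symmetry y ↦ −y ⇒ only even powers of y; the z ↦ −z reflection is a symmetry, so z appears only in even powers; mirror symmetry x ↦ −x ⇒ only even powers of x.
Next, against the integer gridlines: among the integer gridlines, it crosses the y-axis at y ∈ {-1, 1}.
Finally, solving for integer coefficients yields p as stated.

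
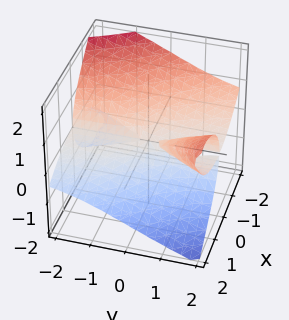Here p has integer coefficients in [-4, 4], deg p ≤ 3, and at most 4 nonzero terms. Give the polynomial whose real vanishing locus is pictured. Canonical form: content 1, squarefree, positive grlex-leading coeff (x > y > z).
1. I count 2 distinct pieces. They look like related sheets of one shape, so recover p as a whole.
2. Degree: no degree-2 surface has this shape, so deg p = 3.
3. Against the integer gridlines: it crosses the z-axis at the gridline z = 0; one x-axis crossing is at x = 0.
4. Assembling these constraints gives the stated polynomial. Check: (0, -1, 0) on the y-axis lies on the surface, and p(0, -1, 0) = 0. ✓

x^3 - 3*x*y*z + 3*z^3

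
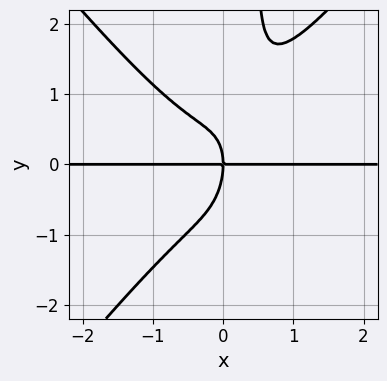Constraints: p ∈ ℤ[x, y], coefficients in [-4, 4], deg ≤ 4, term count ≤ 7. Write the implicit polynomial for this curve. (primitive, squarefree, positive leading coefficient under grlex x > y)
3*x^3*y - 2*x*y^3 - x*y^2 + y^3 + 2*x*y

deg p = 4. A generic line meets the curve in up to 4 points.
Reading off the gridlines: every point of the x-axis in the box is on the curve; it meets the y-axis at y = 0 (among the integer gridlines).
The integer polynomial consistent with all of this is the stated p.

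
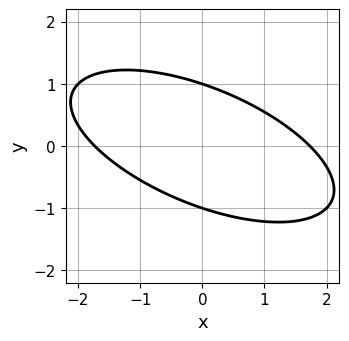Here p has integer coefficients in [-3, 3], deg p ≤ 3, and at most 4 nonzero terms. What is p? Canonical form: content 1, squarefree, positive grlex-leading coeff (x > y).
x^2 + 2*x*y + 3*y^2 - 3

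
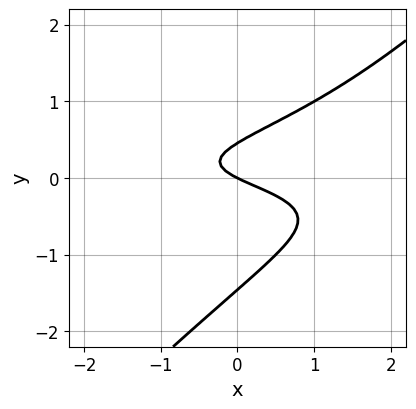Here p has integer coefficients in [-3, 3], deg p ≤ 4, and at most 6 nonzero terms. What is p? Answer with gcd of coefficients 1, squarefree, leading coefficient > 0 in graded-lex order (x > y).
3*x*y^2 - 3*y^3 - 3*y^2 + x + 2*y

Degree: no degree-2 curve has this shape, so deg p = 3.
From the axis intercepts and sections: it crosses the y-axis at the gridline y = 0; one x-axis crossing is at x = 0.
Putting this together gives p.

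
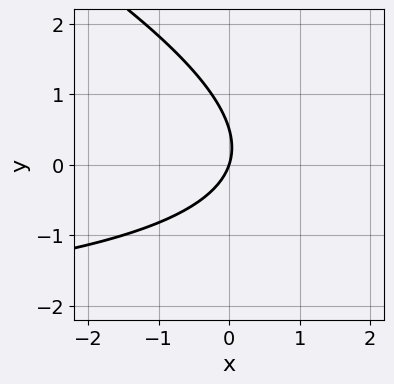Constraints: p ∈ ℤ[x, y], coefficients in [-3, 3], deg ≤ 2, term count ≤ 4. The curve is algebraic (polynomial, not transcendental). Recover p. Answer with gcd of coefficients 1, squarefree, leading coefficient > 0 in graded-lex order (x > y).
(a) Degree: no degree-1 curve has this shape, so deg p = 2.
(b) Checking where it meets the axes: it crosses the x-axis at the gridline x = 0; it crosses the y-axis at the gridline y = 0.
(c) These observations pin down the coefficients.

x*y + 2*y^2 + 3*x - y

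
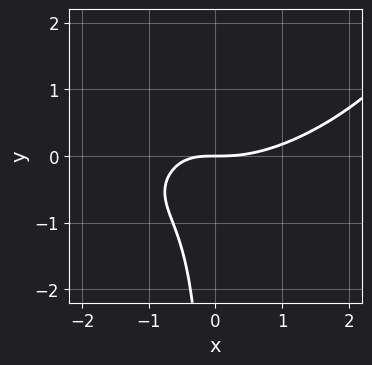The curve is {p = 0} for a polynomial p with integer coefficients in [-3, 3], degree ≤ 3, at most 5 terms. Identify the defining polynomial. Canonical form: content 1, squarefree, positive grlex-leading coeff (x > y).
x^3 - 2*x^2*y + 2*x*y^2 - 2*x*y - 2*y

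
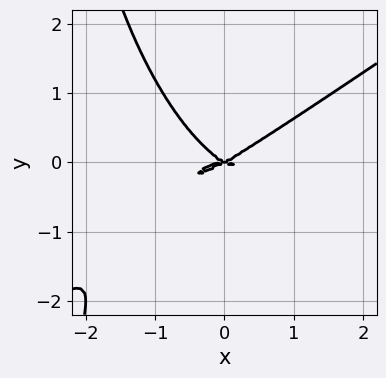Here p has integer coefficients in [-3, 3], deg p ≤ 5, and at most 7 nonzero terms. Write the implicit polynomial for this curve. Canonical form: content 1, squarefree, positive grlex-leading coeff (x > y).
x^4 - x^3*y - x*y^3 + x^2*y - 3*y^3

Degree: no degree-3 curve has this shape, so deg p = 4.
From the axis intercepts and sections: it crosses the y-axis at the gridline y = 0; it meets the x-axis at x = 0 (among the integer gridlines).
Matching integer coefficients to the picture gives p.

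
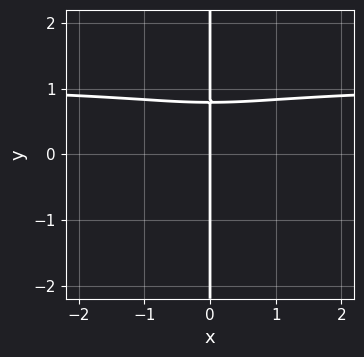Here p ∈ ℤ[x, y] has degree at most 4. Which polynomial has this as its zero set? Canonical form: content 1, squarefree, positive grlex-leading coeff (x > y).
x^3*y + 2*x*y^3 - x^3 - x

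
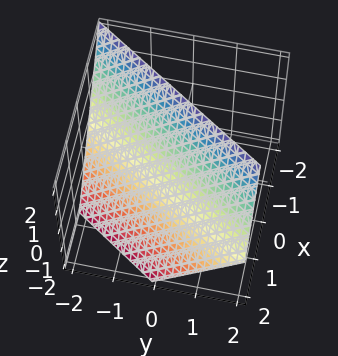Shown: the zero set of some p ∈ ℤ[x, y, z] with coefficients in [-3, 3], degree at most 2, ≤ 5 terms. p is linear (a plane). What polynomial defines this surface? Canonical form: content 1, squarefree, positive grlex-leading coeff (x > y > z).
3*x - 2*y + 2*z - 2

(a) The degree is 1 — every cross-section is a straight line — this is a plane.
(b) Checking where it meets the axes: one y-axis crossing is at y = -1; it crosses the z-axis at the gridline z = 1.
(c) The integer polynomial consistent with all of this is the stated p.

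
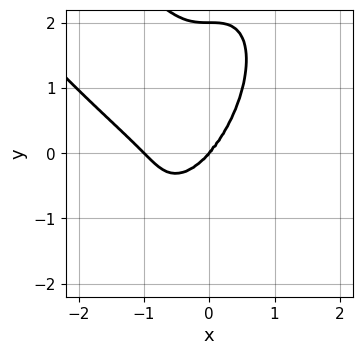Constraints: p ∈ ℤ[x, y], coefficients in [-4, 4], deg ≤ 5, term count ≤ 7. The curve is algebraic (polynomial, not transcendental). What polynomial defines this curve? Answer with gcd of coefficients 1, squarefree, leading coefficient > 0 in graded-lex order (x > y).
3*x^4 + 3*x^3*y + y^4 + 3*x^3 - 2*y^3

1. The degree is 4 — the shape is more complex than any degree-3 curve.
2. From the visible intercepts: the y-axis gridline crossings are at y ∈ {0, 2}; the x-axis gridline crossings are at x ∈ {-1, 0}.
3. The integer polynomial consistent with all of this is the stated p.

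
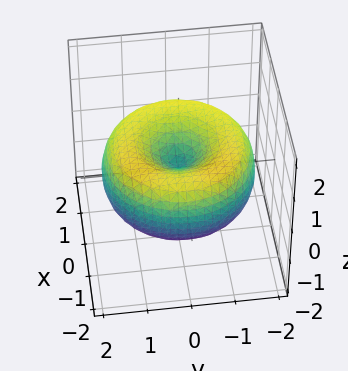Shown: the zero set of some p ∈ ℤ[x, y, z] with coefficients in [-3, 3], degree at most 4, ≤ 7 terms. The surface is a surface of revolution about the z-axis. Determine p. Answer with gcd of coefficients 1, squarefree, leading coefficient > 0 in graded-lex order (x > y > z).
x^4 + 2*x^2*y^2 + y^4 - 3*x^2 - 3*y^2 + 3*z^2

deg p = 4. No degree-3 surface has this shape.
Symmetry: every cross-section ⟂ z is a circle, so x, y appear only via x² + y².
Reading off the gridlines: it crosses the x-axis at the gridline x = 0; it meets the z-axis at z = 0 (among the integer gridlines); a circular section at z = 0 has radius between 1 and 2; one y-axis crossing is at y = 0.
Together with the visible shape, these determine p as stated.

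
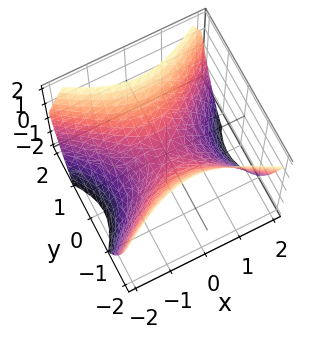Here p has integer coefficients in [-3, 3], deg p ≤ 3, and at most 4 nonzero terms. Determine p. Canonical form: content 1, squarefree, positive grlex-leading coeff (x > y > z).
1. deg p = 2. A hyperbolic paraboloid; a quadric.
2. Symmetries: the y ↦ −y reflection is a symmetry, so y appears only in even powers; it's symmetric under x → −x, forcing even powers of x.
3. Observable constraints: it meets the y-axis at y = 0 (among the integer gridlines); it meets the x-axis at x = 0 (among the integer gridlines); one z-axis crossing is at z = 0.
4. Together with the visible shape, these determine p as stated.

2*x^2 - 3*y^2 + 3*z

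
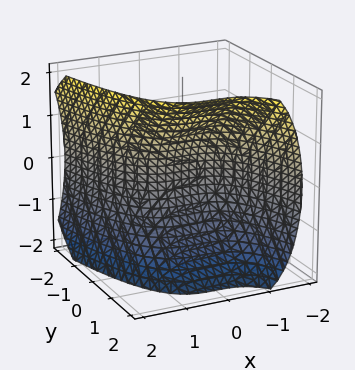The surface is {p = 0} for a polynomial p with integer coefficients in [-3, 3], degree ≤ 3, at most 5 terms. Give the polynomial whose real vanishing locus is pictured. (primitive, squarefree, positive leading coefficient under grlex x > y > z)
x^3 - z^2 + 3*y

First, deg p = 3. No degree-2 surface has this shape.
Then, checking where it meets the axes: it crosses the z-axis at the gridline z = 0; one x-axis crossing is at x = 0.
Finally, assembling these constraints gives the stated polynomial.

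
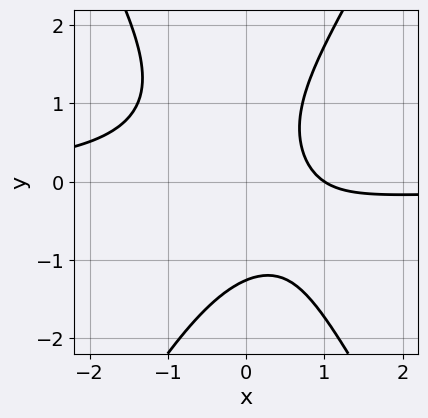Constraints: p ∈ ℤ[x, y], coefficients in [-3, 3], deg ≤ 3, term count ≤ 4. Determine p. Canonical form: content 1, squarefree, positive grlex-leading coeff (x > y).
First, degree: the shape is more complex than any degree-2 curve, so deg p = 3.
Next, observable constraints: one x-axis crossing is at x = 1.
Finally, the integer polynomial consistent with all of this is the stated p.

3*x^2*y - y^3 + 2*x - 2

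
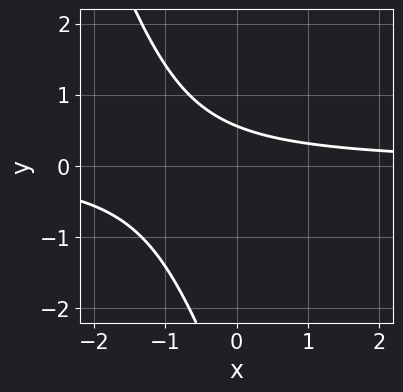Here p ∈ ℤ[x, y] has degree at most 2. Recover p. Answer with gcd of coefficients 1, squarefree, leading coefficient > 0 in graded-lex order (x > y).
First, the degree is 2 — the shape is more complex than any degree-1 curve.
Next, from the axis intercepts and sections: the curve avoids every integer x-axis point in the box.
Finally, assembling these constraints gives the stated polynomial.

3*x*y + y^2 + 3*y - 2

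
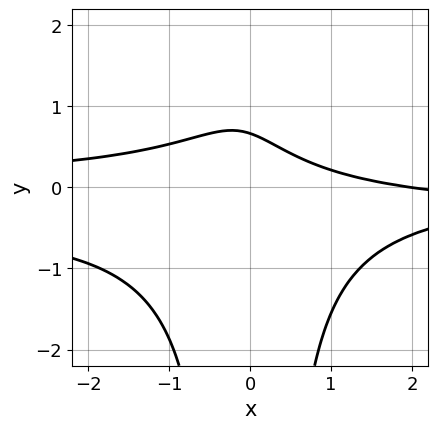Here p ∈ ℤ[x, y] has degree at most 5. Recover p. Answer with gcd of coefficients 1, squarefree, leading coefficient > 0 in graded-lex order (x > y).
Degree: a generic line meets the curve in up to 4 points, so deg p = 4.
From the visible intercepts: one x-axis crossing is at x = 2.
Solving for integer coefficients yields p as stated.

3*x^2*y^2 + x^2*y + x + 3*y - 2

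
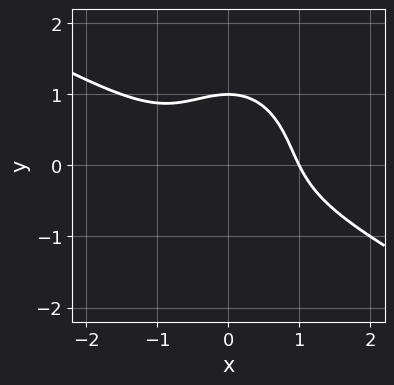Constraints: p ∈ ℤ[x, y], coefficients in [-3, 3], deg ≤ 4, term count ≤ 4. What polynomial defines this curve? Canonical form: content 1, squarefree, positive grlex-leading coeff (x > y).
deg p = 3. A generic line meets the curve in up to 3 points.
From the visible intercepts: it meets the y-axis at y = 1 (among the integer gridlines); one x-axis crossing is at x = 1.
Putting this together gives p.

2*x^3 + 3*x^2*y + 2*y^3 - 2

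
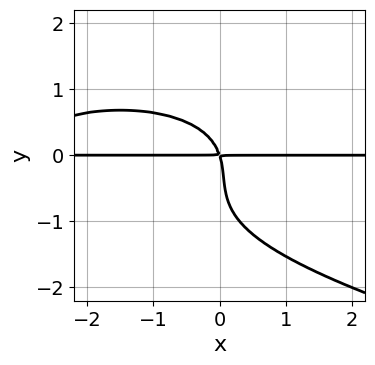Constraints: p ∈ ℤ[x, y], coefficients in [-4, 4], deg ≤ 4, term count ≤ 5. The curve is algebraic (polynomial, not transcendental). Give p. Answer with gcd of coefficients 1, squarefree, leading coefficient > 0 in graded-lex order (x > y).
First, deg p = 4.
Next, reading off the gridlines: the visible x-axis segment lies entirely on the curve.
Finally, solving for integer coefficients yields p as stated.

2*y^4 + x^2*y + 2*y^3 + 3*x*y + y^2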